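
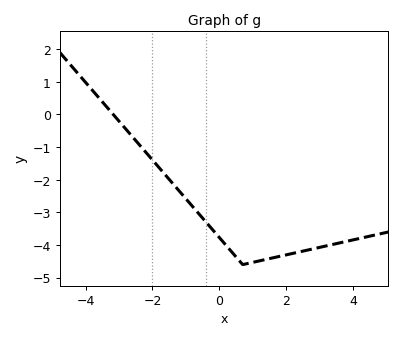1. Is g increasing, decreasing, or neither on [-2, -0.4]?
decreasing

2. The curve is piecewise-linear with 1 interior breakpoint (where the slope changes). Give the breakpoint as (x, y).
(0.7, -4.6)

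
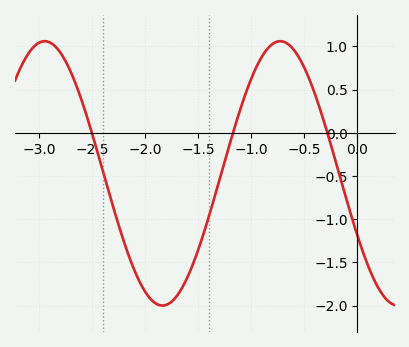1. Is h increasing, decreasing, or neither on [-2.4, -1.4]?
neither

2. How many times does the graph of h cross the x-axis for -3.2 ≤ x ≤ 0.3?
3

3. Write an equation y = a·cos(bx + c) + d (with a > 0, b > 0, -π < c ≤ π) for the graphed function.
y = 1.53cos(2.8x + 2.1) - 0.47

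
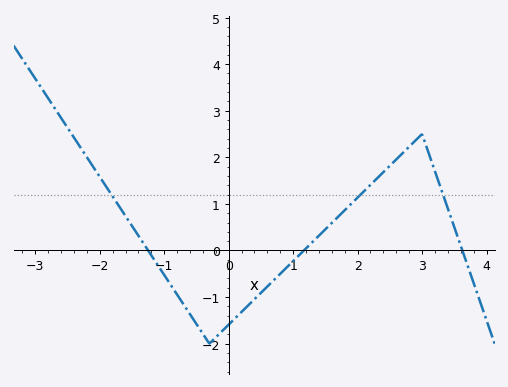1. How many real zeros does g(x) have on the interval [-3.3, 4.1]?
3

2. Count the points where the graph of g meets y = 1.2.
3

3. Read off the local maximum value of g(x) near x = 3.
2.5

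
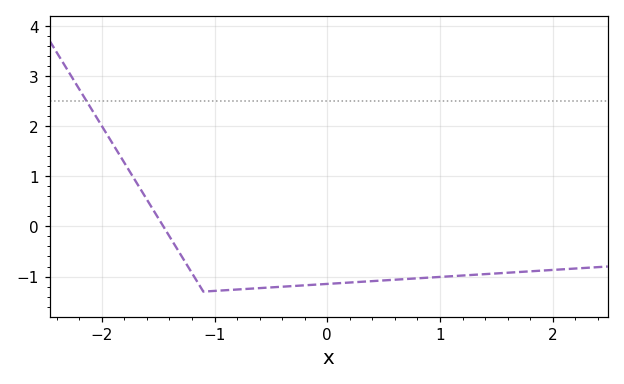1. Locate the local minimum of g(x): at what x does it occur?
-1.1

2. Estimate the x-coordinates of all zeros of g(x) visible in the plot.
-1.5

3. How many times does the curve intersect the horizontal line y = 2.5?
1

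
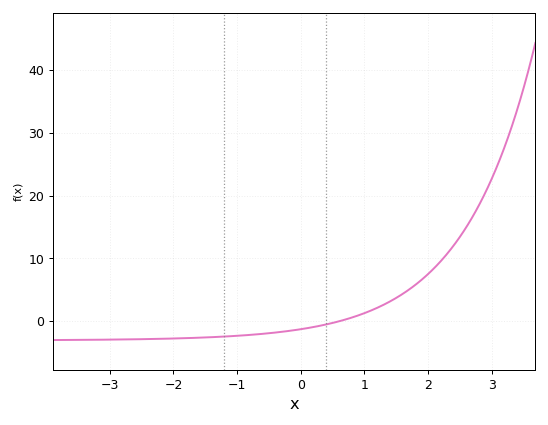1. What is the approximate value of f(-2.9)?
-2.92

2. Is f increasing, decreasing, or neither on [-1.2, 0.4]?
increasing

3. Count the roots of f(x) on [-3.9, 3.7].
1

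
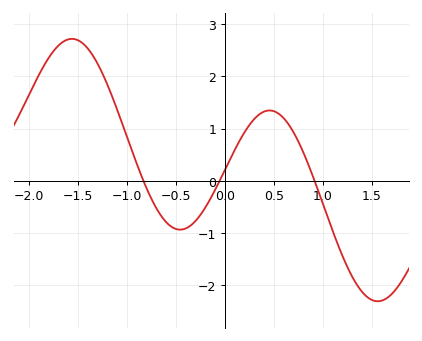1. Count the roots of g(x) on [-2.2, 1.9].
3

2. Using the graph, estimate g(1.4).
-2.12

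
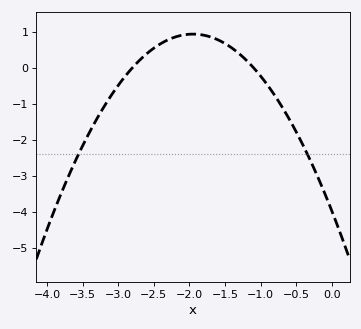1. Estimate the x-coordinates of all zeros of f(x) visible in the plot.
-2.8, -1.1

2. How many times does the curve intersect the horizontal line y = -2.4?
2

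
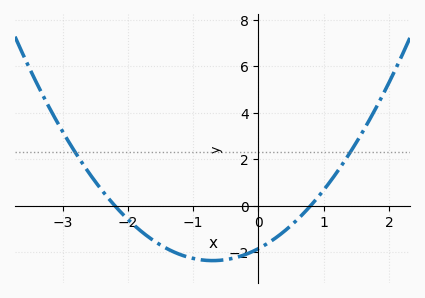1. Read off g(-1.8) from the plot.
-1.09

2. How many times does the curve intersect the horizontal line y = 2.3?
2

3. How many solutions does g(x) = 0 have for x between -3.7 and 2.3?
2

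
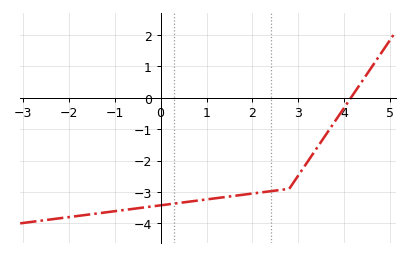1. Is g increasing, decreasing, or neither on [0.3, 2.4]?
increasing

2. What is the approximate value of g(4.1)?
-0.091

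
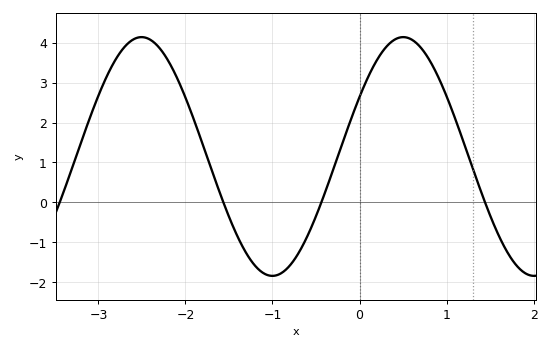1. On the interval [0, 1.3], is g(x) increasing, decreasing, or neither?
neither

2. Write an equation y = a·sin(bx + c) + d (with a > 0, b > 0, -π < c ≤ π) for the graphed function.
y = 2.99sin(2.09x + 0.522) + 1.15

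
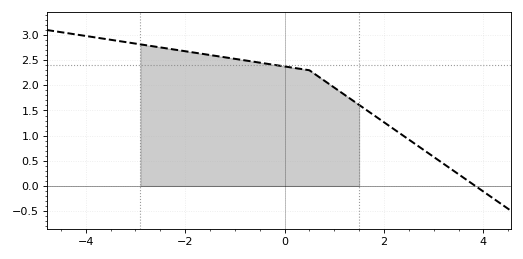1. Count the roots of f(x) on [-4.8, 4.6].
1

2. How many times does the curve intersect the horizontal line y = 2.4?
1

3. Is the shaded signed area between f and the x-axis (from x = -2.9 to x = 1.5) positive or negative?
positive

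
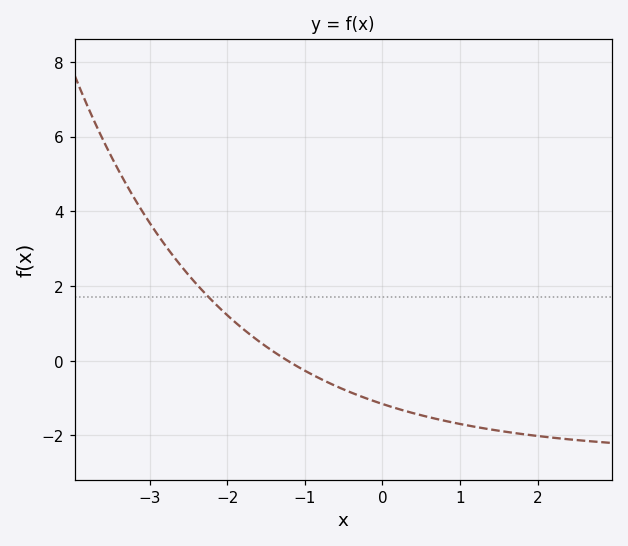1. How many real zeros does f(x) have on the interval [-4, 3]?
1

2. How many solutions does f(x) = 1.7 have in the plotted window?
1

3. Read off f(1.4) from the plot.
-1.8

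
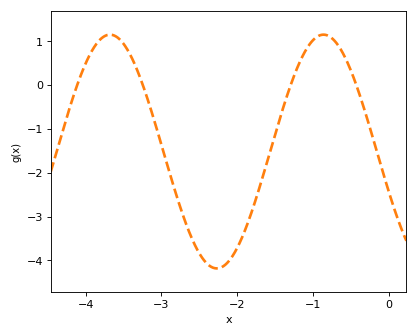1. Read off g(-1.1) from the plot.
0.8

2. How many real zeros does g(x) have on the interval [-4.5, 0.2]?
4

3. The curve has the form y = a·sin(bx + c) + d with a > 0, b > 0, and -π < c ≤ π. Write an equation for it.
y = 2.66sin(2.2x - 2.8) - 1.52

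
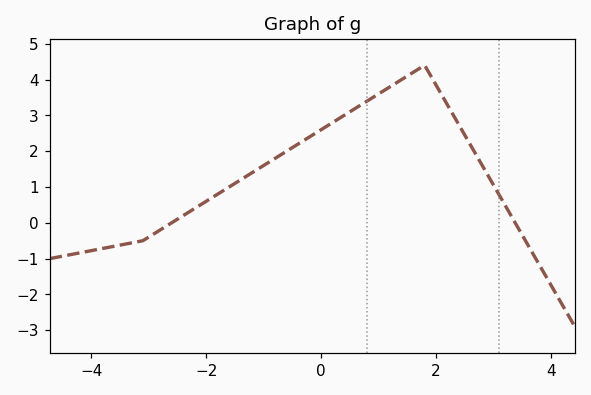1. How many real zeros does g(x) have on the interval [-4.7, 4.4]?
2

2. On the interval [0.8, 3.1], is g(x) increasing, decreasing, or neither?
neither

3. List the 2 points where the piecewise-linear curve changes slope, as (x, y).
(-3.1, -0.5); (1.8, 4.4)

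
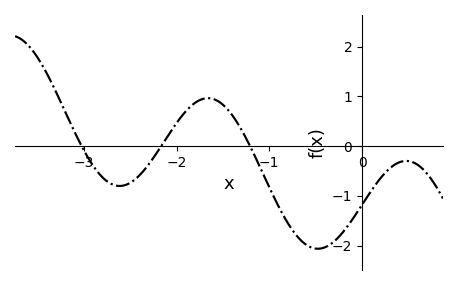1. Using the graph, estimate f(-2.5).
-0.738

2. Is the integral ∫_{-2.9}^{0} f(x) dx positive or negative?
negative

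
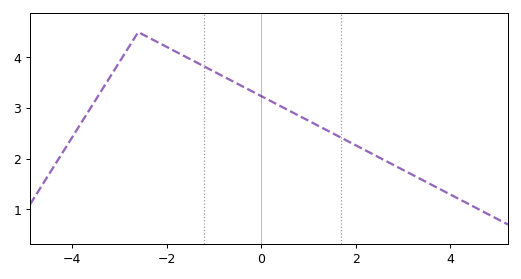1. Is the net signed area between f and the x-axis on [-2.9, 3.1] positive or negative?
positive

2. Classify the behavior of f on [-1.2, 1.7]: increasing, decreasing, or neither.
decreasing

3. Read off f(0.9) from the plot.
2.8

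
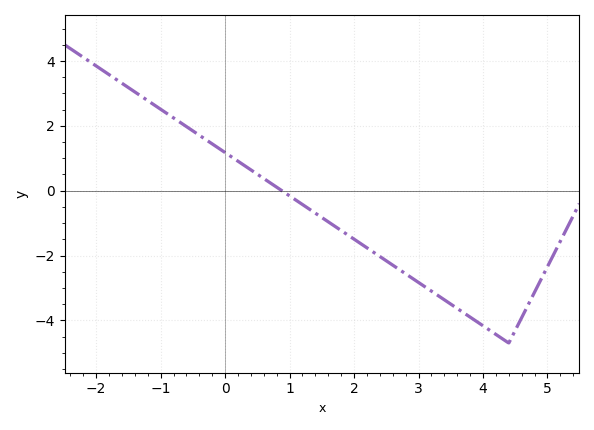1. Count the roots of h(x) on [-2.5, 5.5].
1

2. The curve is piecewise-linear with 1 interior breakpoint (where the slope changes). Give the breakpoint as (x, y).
(4.4, -4.7)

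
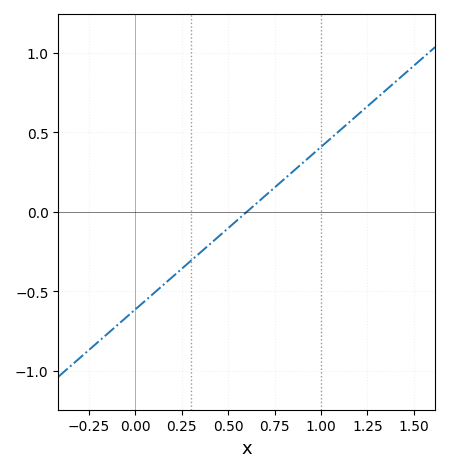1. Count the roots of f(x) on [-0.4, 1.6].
1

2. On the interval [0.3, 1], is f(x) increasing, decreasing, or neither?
increasing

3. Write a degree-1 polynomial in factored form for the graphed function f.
y = 1.02(x - 0.6)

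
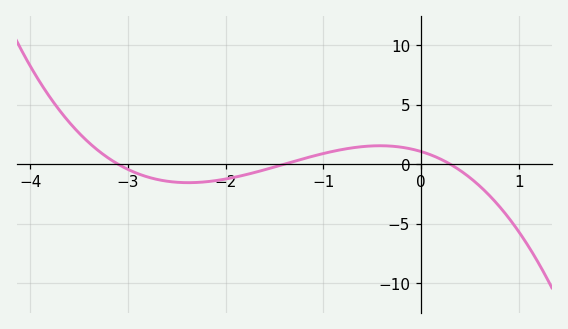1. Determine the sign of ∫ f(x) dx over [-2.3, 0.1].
positive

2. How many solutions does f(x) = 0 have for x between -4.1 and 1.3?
3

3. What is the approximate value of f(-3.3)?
1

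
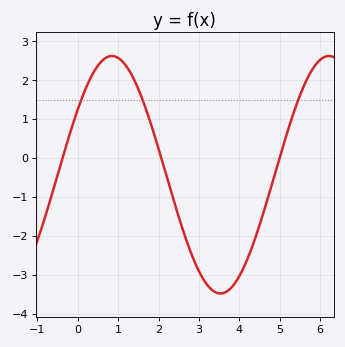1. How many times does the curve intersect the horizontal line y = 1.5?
3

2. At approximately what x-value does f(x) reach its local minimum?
3.53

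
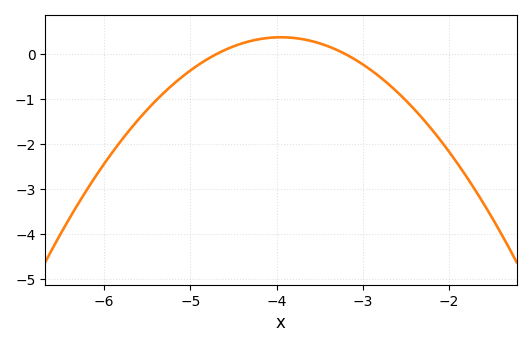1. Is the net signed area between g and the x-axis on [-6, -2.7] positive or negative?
negative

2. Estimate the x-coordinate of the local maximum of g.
-3.95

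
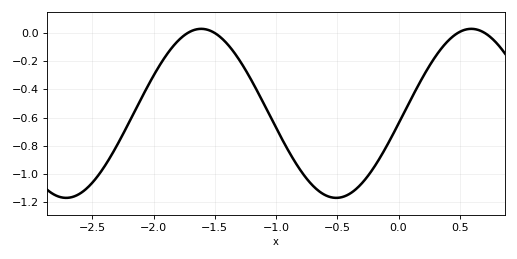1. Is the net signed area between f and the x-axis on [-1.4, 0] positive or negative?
negative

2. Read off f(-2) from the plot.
-0.3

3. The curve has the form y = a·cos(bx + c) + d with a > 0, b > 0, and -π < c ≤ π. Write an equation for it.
y = 0.6cos(2.9x - 1.7) - 0.57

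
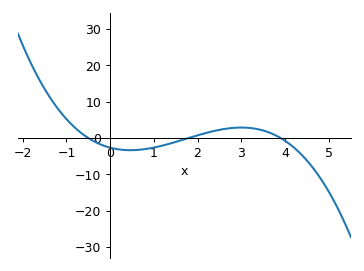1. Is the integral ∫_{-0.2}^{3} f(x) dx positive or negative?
negative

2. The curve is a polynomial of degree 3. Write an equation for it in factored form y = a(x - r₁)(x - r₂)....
y = -0.76(x + 0.5)(x - 1.8)(x - 3.9)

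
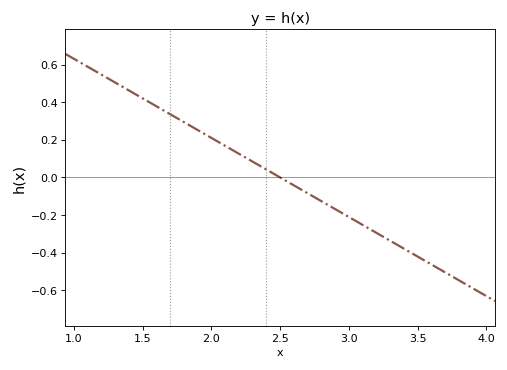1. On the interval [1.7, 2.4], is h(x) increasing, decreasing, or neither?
decreasing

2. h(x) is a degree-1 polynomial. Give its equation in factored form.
y = -0.42(x - 2.5)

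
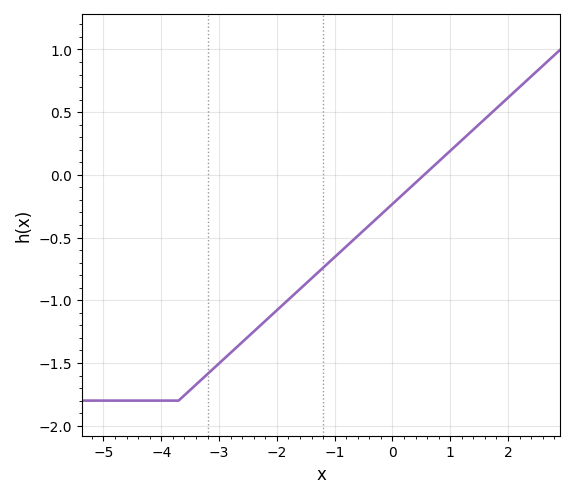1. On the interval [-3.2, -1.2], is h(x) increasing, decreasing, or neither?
increasing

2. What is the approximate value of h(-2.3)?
-1.2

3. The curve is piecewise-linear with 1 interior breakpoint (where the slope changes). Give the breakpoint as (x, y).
(-3.7, -1.8)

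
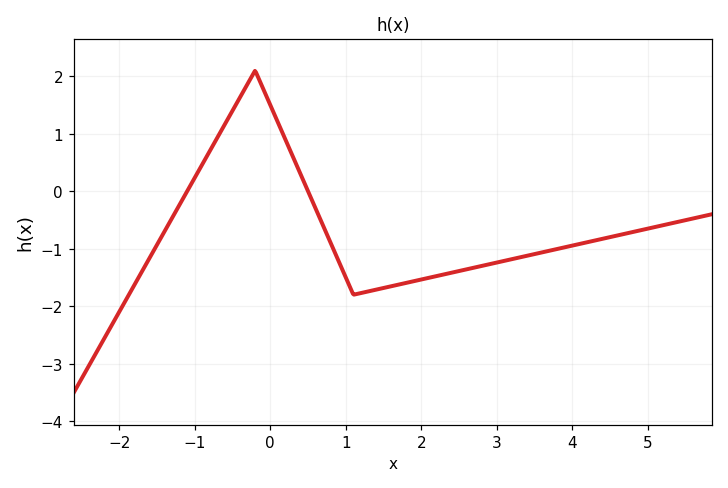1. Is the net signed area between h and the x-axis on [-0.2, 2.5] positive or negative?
negative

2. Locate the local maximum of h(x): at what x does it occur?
-0.2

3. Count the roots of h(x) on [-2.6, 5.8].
2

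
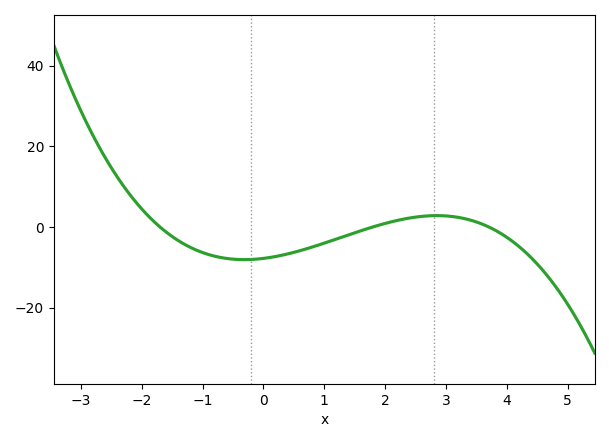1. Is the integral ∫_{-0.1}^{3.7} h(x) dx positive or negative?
negative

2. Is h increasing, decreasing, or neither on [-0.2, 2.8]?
increasing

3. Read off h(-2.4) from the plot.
12.4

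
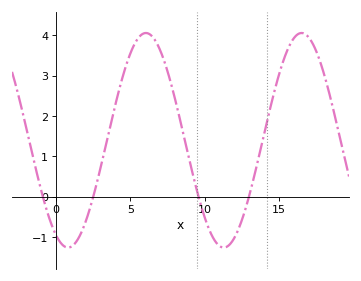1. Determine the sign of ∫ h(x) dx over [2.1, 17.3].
positive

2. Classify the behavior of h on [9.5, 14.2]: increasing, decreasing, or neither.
neither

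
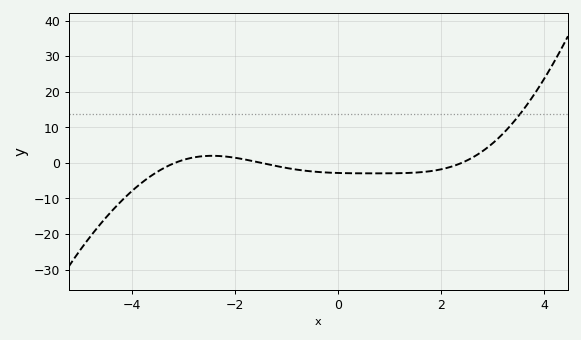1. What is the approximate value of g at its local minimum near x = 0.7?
-3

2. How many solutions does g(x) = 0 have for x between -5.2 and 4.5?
3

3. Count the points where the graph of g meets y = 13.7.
1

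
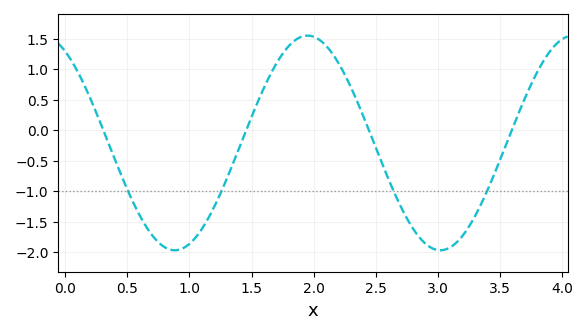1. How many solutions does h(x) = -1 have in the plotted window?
4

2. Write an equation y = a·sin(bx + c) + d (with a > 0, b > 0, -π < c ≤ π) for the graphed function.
y = 1.76sin(2.94x + 2.12) - 0.21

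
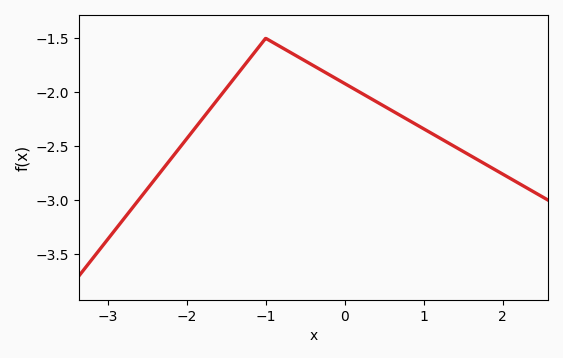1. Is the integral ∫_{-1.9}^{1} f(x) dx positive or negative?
negative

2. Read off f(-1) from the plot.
-1.5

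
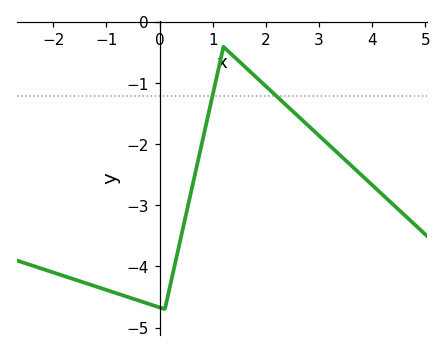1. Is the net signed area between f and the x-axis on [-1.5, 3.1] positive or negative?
negative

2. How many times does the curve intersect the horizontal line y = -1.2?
2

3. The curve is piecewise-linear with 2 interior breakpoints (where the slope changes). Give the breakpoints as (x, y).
(0.1, -4.7); (1.2, -0.4)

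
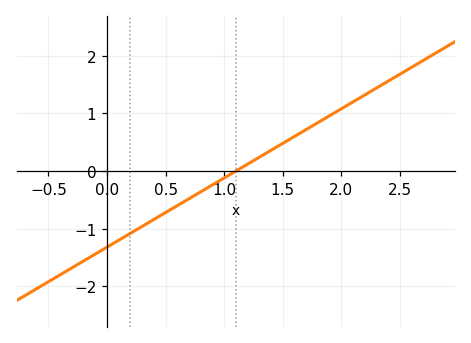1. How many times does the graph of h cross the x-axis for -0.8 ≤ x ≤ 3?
1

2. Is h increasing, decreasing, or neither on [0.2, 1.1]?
increasing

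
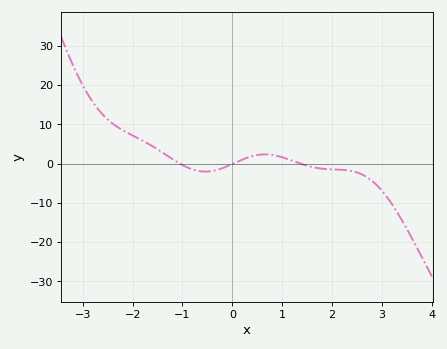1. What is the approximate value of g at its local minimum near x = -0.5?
-2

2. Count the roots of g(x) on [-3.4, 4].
3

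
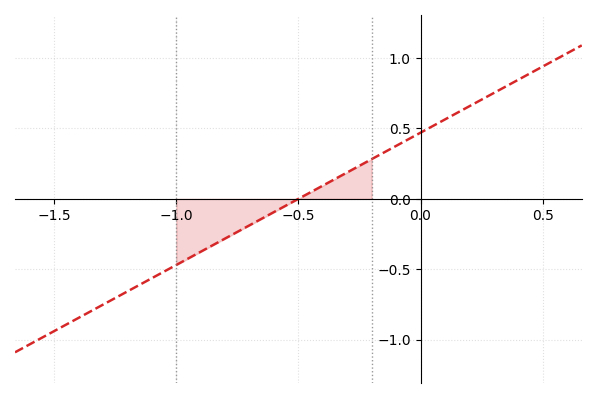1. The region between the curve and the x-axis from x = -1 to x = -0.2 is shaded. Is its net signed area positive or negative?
negative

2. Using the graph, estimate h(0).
0.45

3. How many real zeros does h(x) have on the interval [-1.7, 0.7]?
1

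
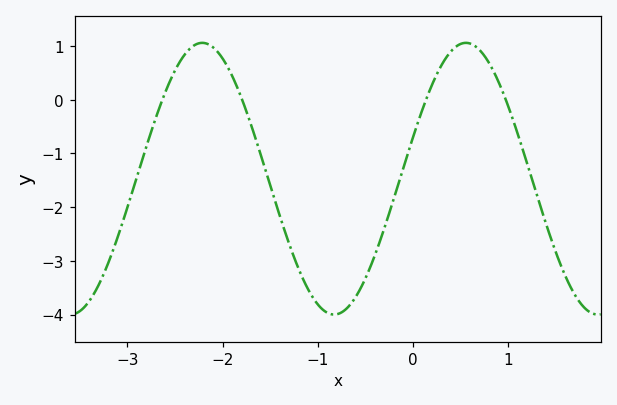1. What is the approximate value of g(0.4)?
0.9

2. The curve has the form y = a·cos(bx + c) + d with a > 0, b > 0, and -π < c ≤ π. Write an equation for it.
y = 2.53cos(2.3x - 1.3) - 1.47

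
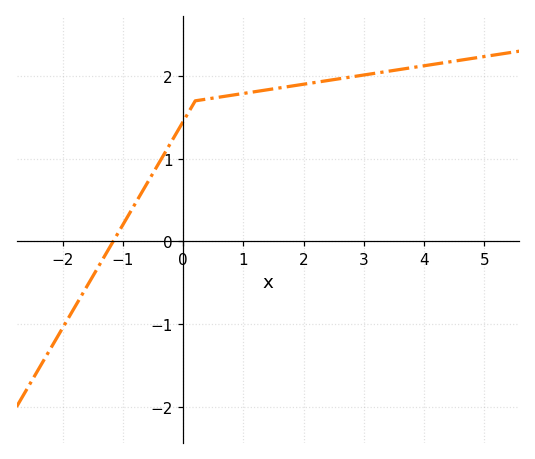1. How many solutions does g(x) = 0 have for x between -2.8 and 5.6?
1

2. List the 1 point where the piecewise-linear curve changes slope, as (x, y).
(0.2, 1.7)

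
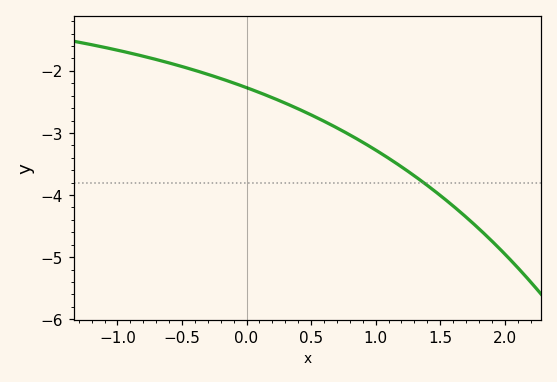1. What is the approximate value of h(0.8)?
-3.03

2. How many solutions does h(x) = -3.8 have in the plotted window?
1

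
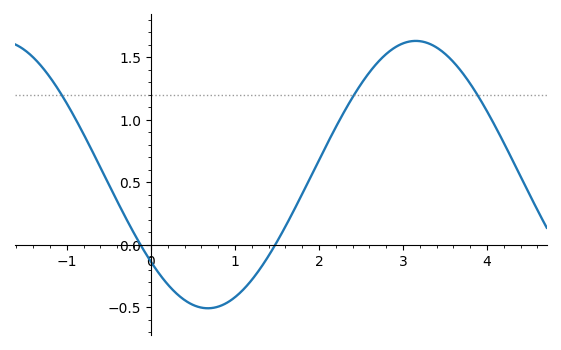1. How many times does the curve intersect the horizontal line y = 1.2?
3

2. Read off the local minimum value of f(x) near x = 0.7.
-0.5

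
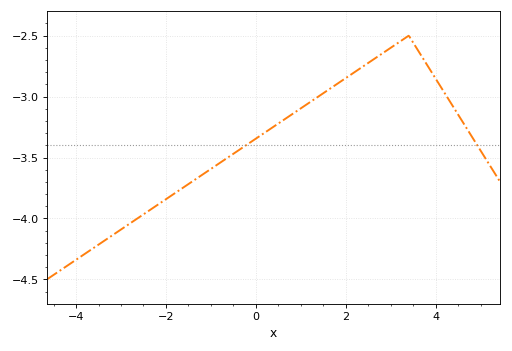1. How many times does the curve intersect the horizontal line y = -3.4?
2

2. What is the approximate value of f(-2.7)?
-4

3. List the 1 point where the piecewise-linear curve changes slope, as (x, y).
(3.4, -2.5)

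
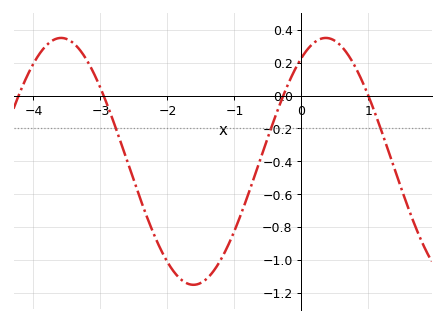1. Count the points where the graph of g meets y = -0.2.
3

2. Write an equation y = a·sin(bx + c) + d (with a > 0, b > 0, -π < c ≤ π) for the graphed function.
y = 0.75sin(1.6x + 0.99) - 0.4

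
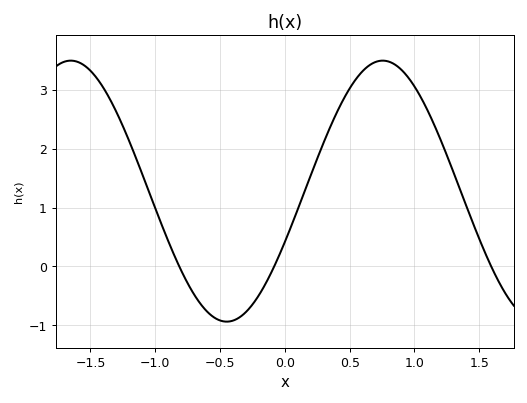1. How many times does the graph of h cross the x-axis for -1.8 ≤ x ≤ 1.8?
3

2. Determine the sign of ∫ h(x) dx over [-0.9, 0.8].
positive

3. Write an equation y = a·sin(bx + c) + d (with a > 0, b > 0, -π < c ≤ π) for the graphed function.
y = 2.22sin(2.6x - 0.4) + 1.28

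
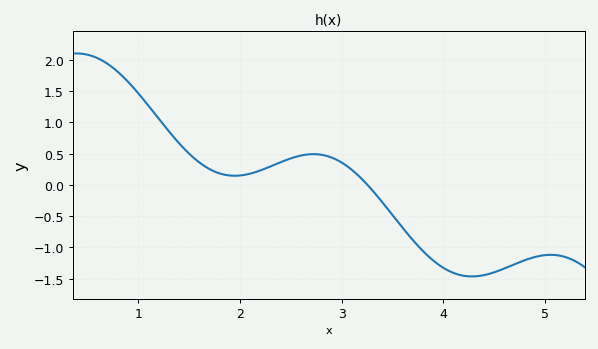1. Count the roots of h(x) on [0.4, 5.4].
1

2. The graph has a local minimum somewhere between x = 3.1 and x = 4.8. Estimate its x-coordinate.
4.3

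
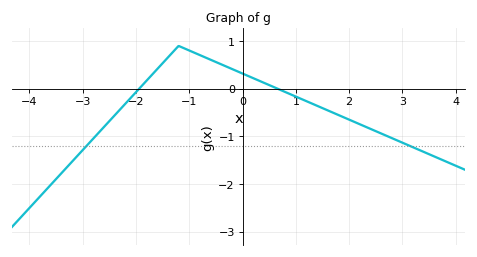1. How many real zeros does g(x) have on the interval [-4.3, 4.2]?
2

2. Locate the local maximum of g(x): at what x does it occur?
-1.2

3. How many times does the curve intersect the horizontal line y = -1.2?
2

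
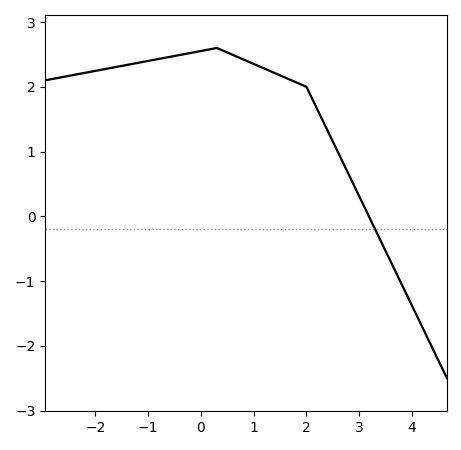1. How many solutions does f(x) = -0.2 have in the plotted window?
1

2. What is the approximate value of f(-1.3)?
2.4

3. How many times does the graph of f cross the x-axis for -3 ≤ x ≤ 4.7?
1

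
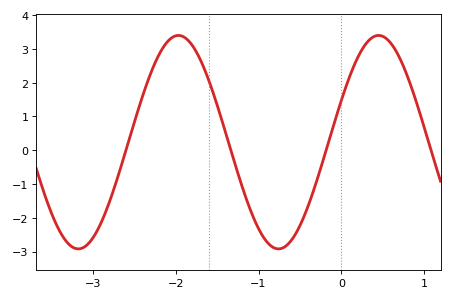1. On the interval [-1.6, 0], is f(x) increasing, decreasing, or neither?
neither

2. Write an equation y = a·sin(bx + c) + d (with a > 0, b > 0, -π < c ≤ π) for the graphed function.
y = 3.16sin(2.6x + 0.4) + 0.24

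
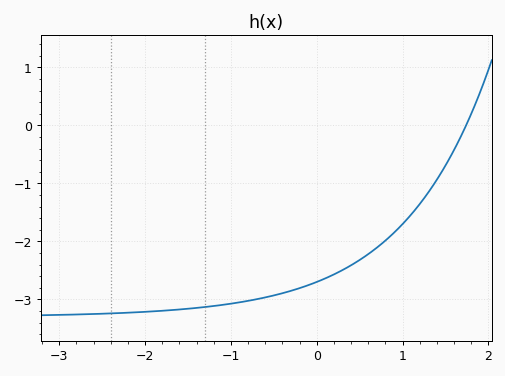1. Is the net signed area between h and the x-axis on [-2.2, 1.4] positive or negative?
negative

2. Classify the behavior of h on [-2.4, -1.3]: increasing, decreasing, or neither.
increasing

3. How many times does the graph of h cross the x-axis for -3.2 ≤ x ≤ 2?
1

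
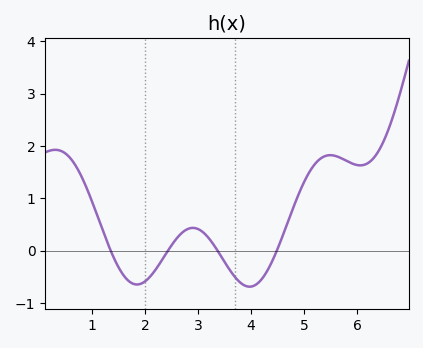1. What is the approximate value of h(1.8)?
-0.6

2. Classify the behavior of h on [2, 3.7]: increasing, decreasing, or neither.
neither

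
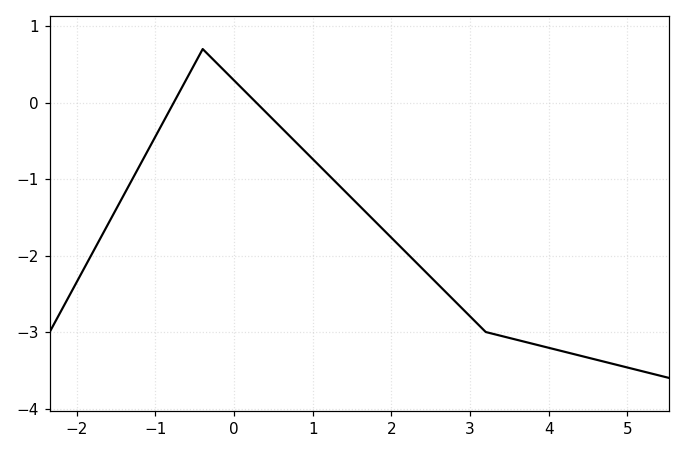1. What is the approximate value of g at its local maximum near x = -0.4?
0.7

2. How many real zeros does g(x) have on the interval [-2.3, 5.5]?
2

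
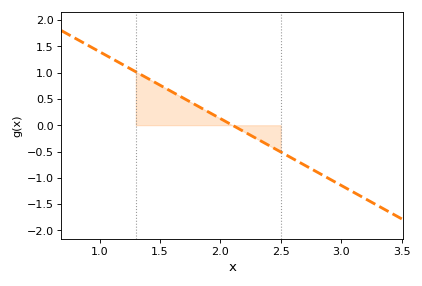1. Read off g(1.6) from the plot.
0.635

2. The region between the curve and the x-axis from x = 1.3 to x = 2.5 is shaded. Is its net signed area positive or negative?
positive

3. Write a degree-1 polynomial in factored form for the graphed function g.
y = -1.27(x - 2.1)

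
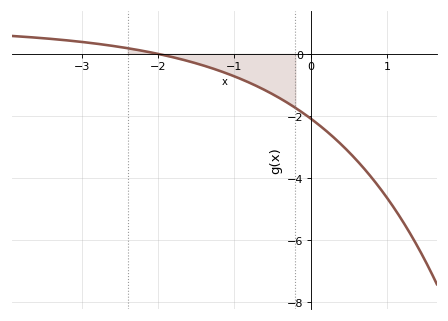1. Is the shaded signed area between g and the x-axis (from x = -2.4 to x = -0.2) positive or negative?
negative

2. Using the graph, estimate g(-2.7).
0.2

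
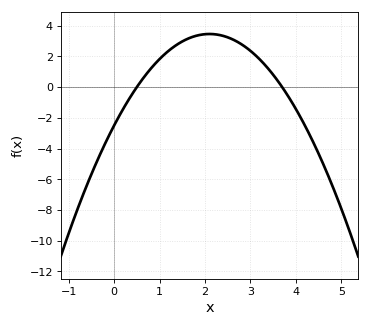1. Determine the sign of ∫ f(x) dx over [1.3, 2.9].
positive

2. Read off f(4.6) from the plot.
-4.98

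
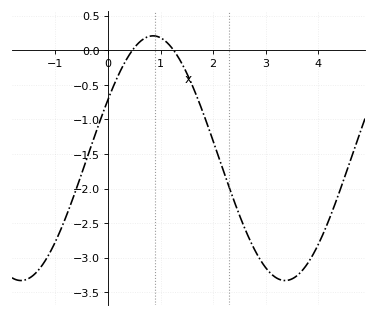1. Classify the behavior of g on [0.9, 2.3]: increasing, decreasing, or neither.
decreasing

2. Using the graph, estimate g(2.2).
-1.75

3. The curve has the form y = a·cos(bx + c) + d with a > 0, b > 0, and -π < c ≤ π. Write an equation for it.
y = 1.77cos(1.25x - 1.07) - 1.56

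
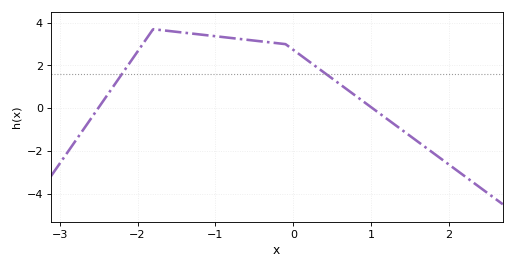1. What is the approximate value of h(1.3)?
-0.766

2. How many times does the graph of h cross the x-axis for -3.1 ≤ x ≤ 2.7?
2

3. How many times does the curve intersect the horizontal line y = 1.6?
2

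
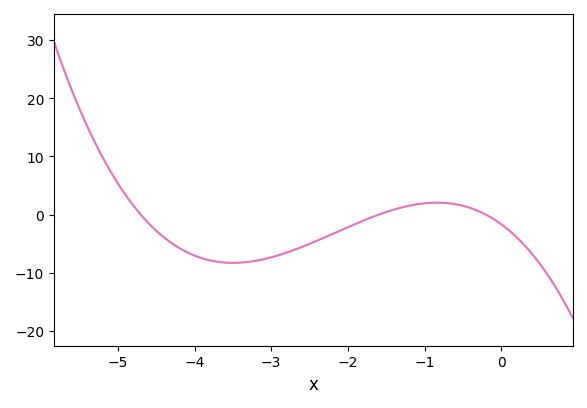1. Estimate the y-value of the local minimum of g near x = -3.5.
-8.28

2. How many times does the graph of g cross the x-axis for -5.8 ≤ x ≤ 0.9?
3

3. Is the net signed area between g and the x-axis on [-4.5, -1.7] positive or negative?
negative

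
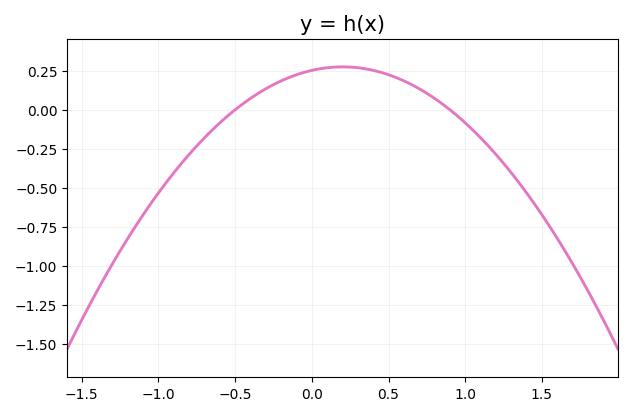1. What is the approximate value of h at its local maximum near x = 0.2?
0.25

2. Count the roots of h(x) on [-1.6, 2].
2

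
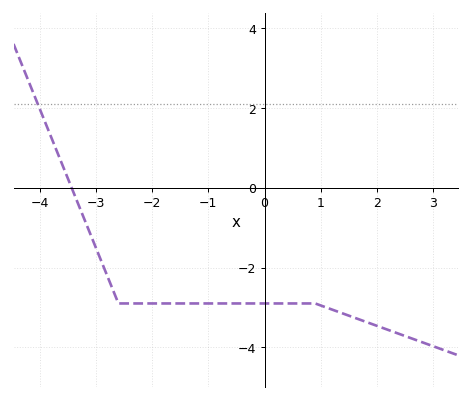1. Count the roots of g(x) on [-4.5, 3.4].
1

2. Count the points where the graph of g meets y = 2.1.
1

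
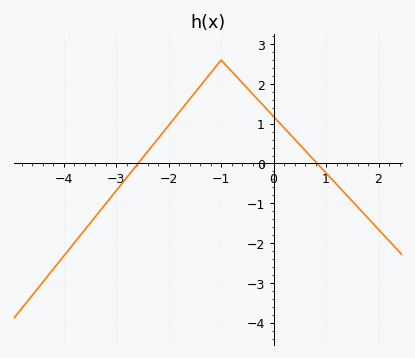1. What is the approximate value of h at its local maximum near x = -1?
2.6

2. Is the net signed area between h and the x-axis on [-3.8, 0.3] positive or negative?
positive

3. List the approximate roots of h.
-2.6, 0.8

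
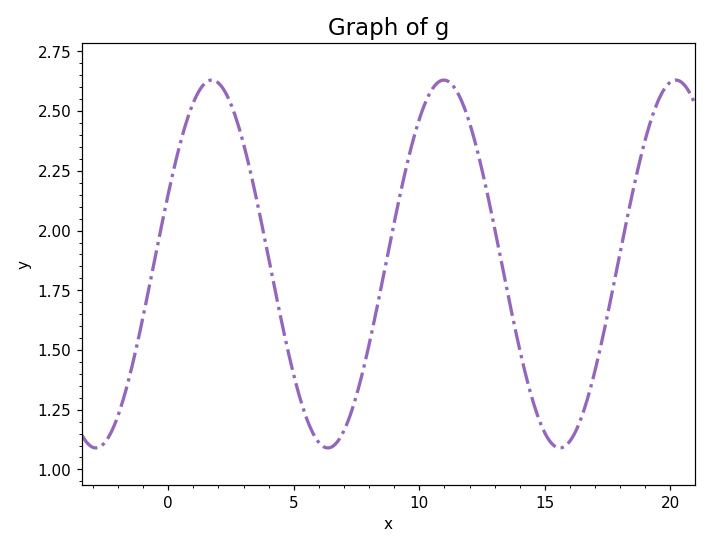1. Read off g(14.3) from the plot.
1.37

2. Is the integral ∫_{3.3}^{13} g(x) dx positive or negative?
positive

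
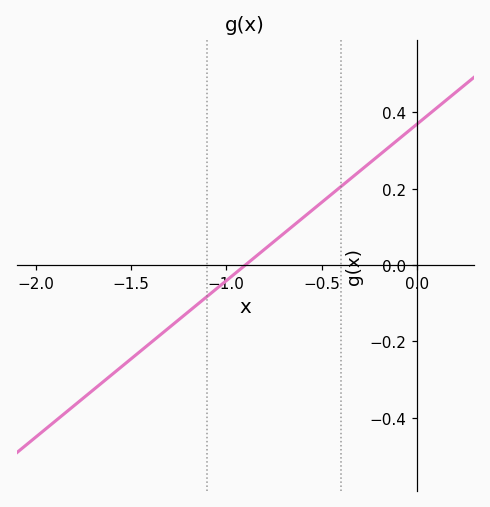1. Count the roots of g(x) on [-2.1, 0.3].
1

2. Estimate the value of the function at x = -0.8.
0.041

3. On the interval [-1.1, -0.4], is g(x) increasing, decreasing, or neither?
increasing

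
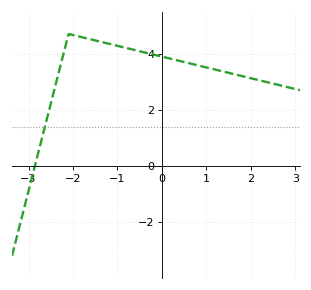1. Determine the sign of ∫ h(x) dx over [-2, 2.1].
positive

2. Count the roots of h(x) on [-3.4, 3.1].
1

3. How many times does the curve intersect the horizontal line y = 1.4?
1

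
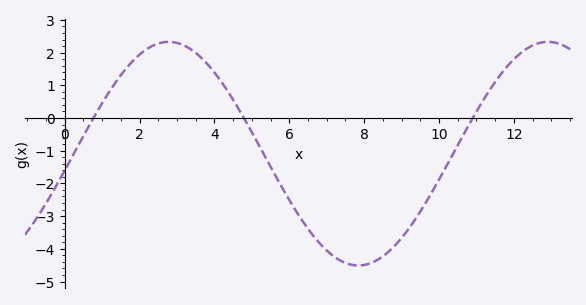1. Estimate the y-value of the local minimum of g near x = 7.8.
-4.5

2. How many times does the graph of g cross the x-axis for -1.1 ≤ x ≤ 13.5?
3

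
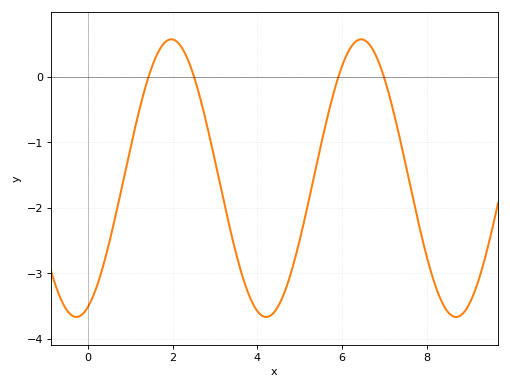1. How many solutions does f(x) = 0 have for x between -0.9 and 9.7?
4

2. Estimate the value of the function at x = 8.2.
-3.2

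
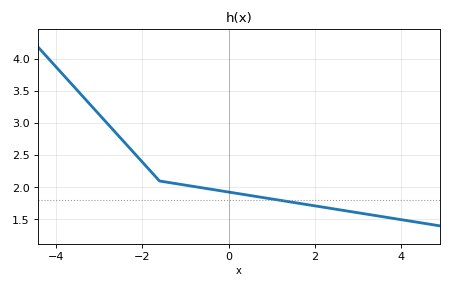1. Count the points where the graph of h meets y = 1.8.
1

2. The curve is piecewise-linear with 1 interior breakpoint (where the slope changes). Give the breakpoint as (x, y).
(-1.6, 2.1)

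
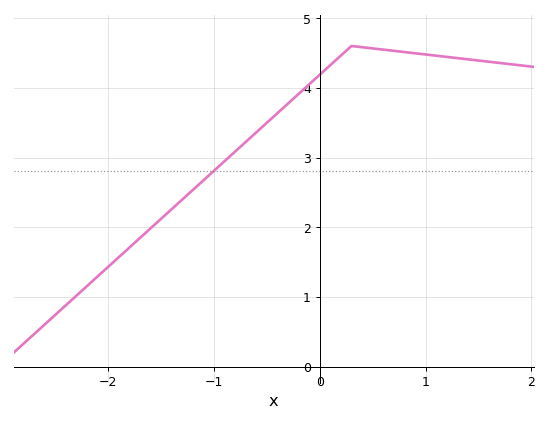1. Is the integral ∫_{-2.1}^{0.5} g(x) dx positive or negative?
positive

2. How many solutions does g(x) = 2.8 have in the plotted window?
1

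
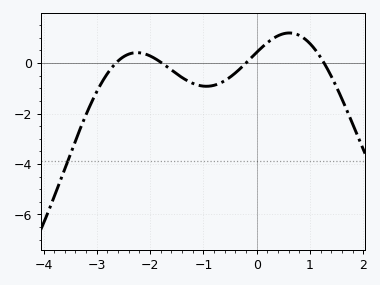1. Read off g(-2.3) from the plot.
0.404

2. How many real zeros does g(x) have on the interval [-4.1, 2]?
4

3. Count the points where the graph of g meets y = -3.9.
1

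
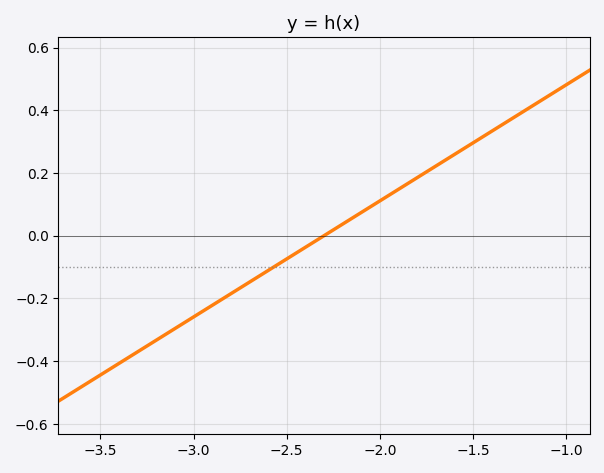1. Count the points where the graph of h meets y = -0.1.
1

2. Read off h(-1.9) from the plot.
0.148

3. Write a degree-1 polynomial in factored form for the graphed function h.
y = 0.37(x + 2.3)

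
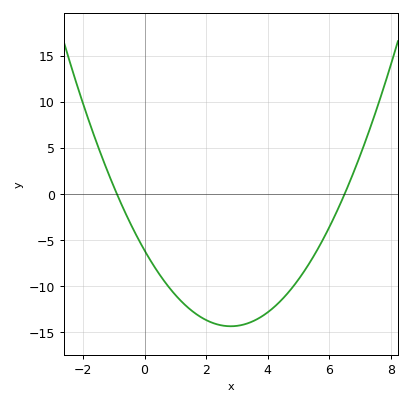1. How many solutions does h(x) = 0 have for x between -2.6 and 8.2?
2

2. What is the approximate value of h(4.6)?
-11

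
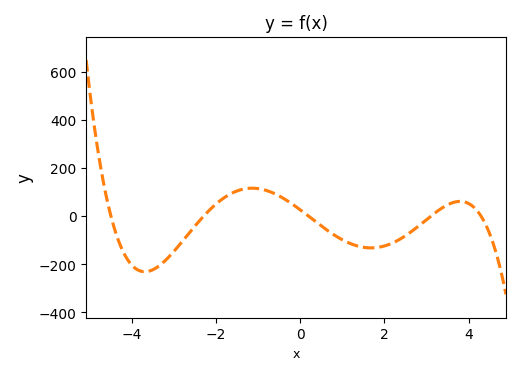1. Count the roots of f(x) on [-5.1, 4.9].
5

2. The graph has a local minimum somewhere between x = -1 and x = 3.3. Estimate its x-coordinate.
1.68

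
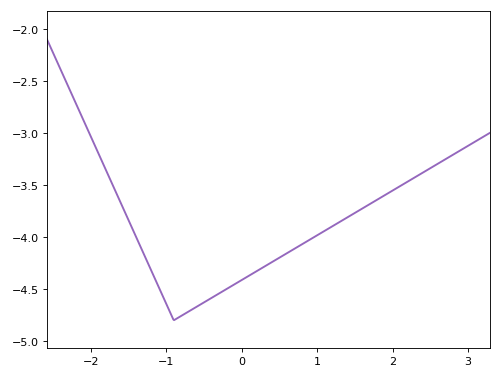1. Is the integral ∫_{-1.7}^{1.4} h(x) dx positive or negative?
negative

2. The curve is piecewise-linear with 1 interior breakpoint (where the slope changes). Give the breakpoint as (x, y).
(-0.9, -4.8)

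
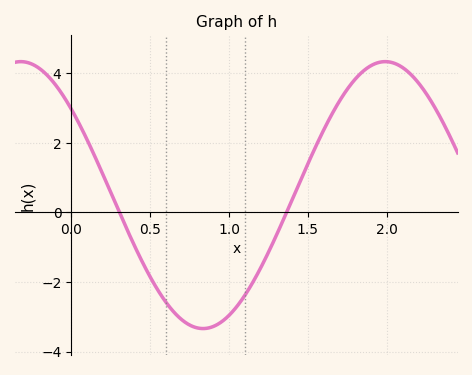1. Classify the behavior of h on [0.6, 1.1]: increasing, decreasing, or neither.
neither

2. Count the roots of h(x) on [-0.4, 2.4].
2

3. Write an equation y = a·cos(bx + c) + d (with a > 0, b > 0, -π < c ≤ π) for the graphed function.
y = 3.84cos(2.72x + 0.87) + 0.5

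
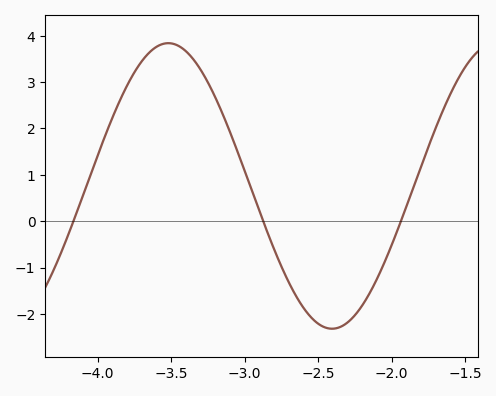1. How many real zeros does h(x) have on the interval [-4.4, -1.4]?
3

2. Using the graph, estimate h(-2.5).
-2.2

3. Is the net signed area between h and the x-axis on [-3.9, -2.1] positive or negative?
positive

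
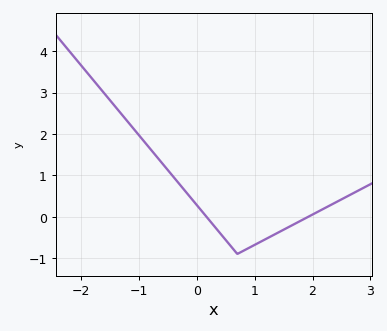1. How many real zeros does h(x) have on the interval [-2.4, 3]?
2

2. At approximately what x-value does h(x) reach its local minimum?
0.7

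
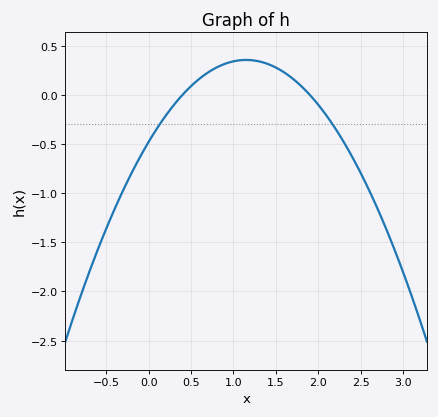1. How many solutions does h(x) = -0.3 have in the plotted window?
2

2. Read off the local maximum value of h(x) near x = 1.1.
0.35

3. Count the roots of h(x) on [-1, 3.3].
2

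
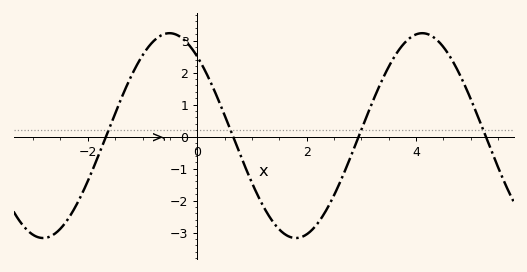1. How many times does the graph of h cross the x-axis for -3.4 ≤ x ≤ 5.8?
4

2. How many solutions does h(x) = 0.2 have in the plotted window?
4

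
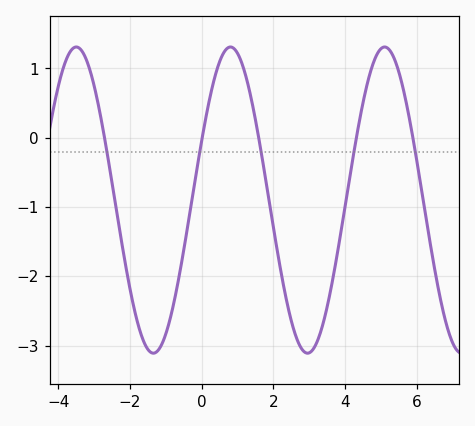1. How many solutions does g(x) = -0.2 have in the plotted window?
5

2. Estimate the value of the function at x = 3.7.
-1.9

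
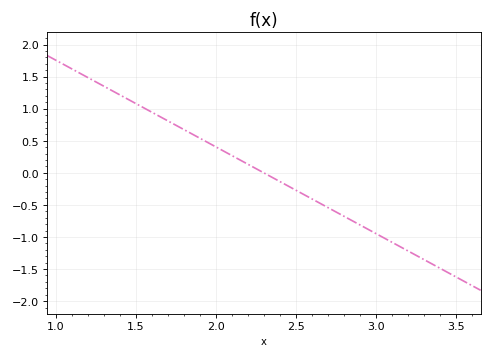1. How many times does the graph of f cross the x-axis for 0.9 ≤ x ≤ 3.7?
1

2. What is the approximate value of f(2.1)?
0.27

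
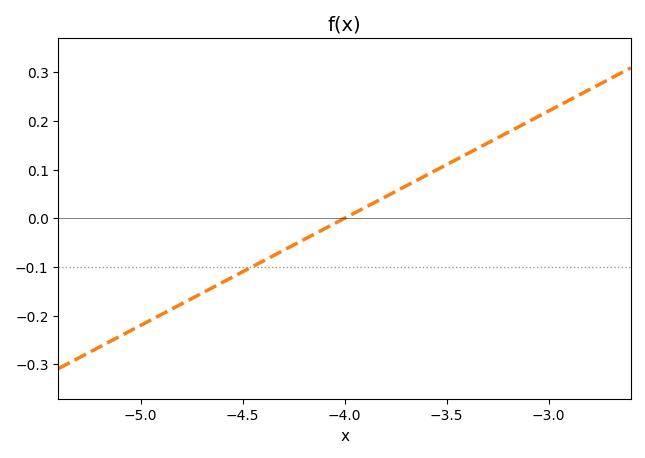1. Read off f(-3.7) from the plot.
0.07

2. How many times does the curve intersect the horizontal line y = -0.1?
1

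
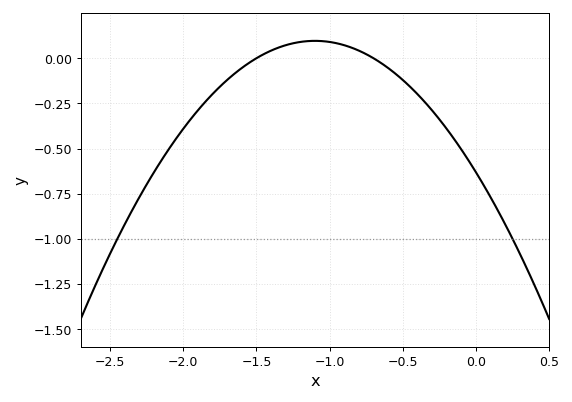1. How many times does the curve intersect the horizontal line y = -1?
2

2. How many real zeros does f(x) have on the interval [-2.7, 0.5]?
2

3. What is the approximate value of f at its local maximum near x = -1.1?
0.1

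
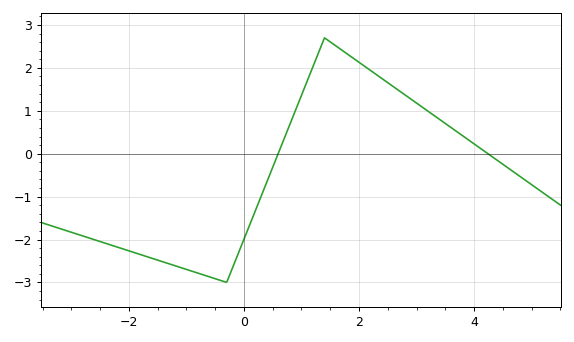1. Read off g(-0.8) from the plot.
-2.78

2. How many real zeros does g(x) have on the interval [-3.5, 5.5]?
2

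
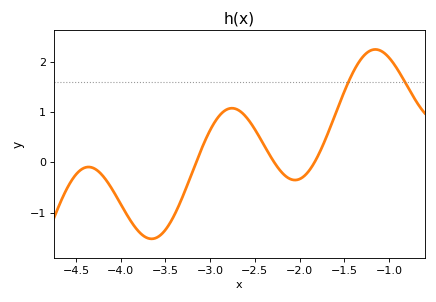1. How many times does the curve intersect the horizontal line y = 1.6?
2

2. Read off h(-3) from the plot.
0.642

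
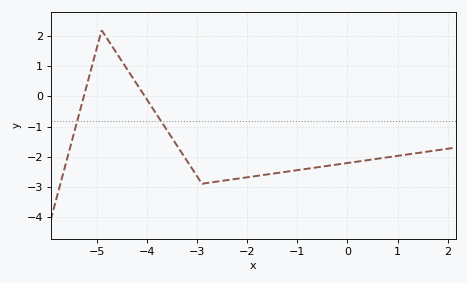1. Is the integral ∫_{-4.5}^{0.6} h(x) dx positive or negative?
negative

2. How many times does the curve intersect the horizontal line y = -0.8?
2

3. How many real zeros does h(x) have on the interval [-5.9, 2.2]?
2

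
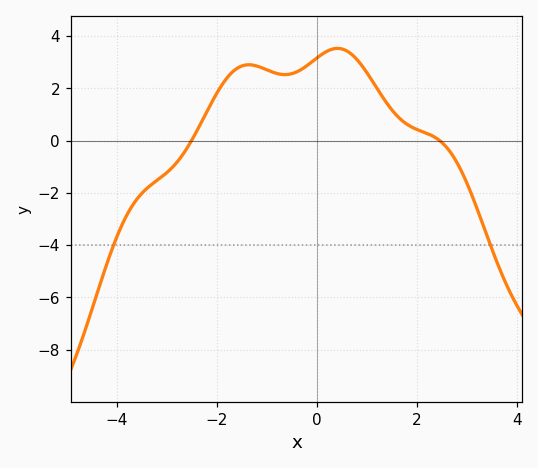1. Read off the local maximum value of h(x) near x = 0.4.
3.6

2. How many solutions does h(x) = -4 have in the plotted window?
2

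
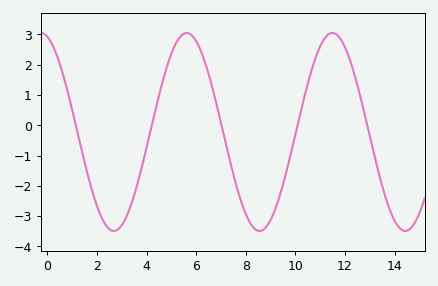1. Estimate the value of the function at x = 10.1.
0.1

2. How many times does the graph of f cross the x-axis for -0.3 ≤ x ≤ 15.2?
5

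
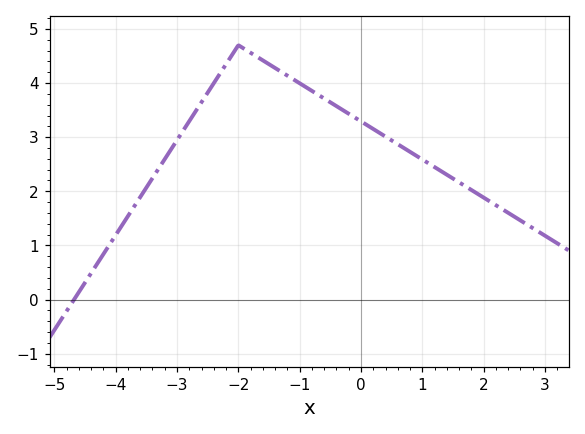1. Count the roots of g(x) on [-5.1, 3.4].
1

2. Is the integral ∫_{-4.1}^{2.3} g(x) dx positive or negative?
positive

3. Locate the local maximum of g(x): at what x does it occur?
-2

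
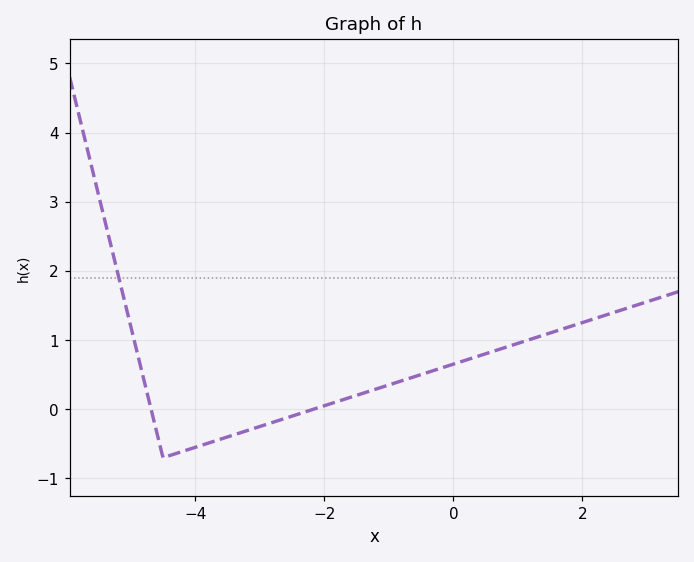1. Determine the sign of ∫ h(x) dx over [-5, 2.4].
positive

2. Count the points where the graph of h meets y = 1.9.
1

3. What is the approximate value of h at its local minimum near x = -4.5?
-0.699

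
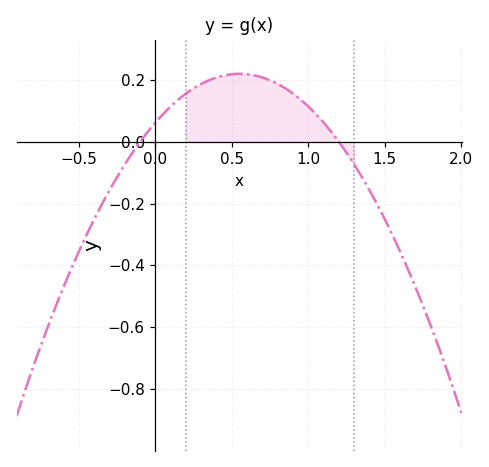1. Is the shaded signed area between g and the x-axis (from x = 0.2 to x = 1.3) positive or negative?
positive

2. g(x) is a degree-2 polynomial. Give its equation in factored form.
y = -0.52(x + 0.1)(x - 1.2)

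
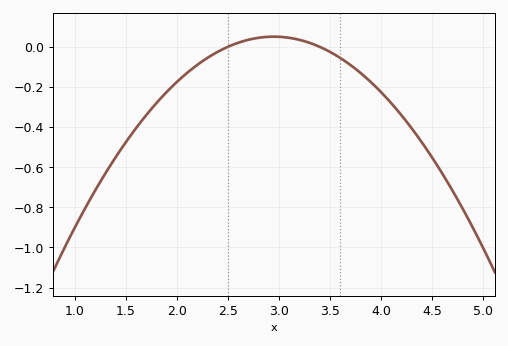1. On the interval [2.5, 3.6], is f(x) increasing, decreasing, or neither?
neither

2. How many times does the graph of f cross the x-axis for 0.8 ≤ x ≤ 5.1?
2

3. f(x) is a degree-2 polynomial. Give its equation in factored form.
y = -0.25(x - 2.5)(x - 3.4)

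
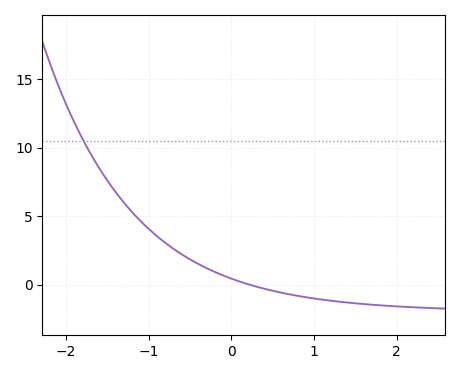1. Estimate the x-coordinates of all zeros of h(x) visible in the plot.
0.219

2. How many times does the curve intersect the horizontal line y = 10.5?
1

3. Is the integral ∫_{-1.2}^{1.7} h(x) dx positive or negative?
positive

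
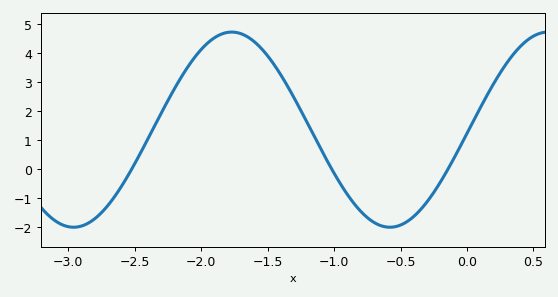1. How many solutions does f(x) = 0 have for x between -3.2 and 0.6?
3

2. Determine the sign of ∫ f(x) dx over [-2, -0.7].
positive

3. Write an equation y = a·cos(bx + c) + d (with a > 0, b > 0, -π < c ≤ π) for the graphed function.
y = 3.36cos(2.64x - 1.61) + 1.36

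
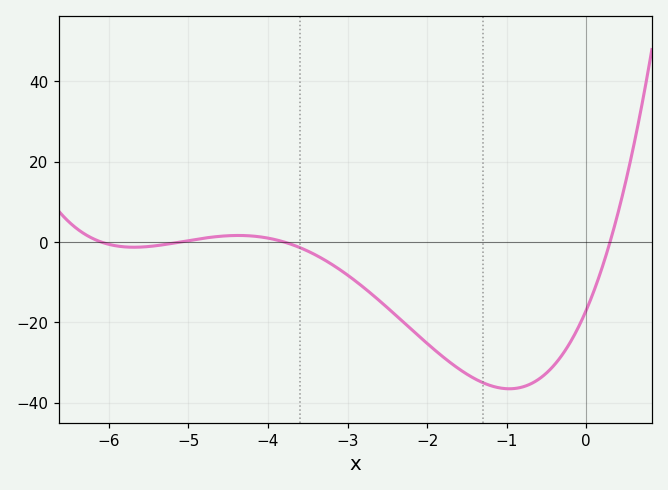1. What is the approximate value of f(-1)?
-36.5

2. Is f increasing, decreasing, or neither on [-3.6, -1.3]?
decreasing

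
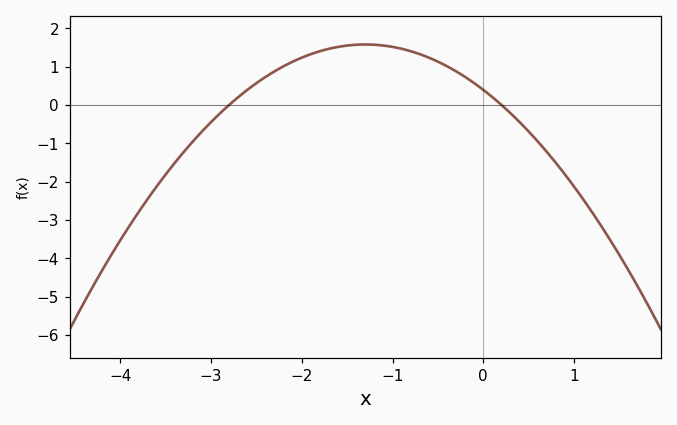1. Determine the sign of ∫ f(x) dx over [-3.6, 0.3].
positive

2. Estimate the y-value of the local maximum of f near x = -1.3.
1.6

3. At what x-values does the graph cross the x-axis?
-2.8, 0.2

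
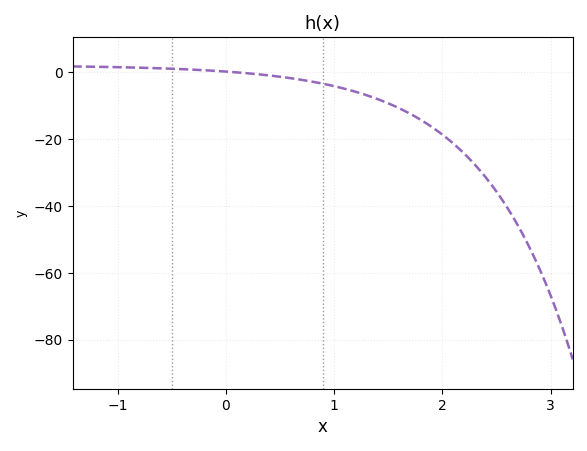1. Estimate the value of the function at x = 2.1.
-22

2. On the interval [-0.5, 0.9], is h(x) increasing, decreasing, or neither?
decreasing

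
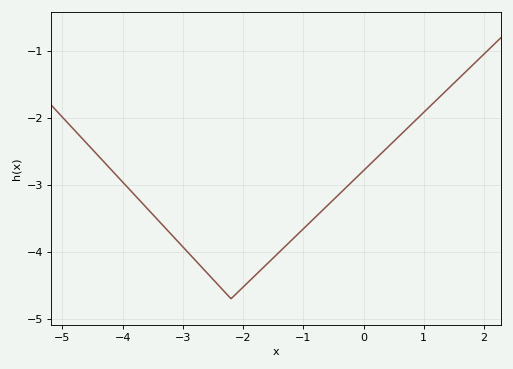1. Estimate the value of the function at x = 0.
-2.8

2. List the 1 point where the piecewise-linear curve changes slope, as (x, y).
(-2.2, -4.7)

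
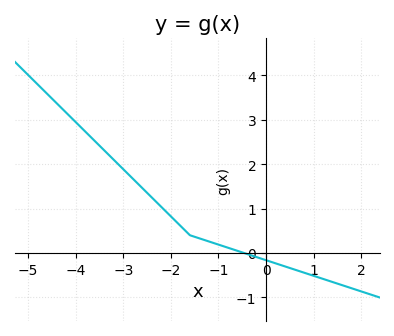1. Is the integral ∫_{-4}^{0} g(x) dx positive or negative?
positive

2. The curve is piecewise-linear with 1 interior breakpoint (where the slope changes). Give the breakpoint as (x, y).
(-1.6, 0.4)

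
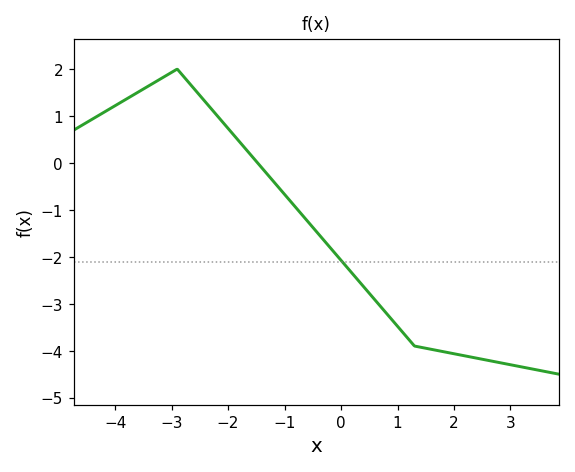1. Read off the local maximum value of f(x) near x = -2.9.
2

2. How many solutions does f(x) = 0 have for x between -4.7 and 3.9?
1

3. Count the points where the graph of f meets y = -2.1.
1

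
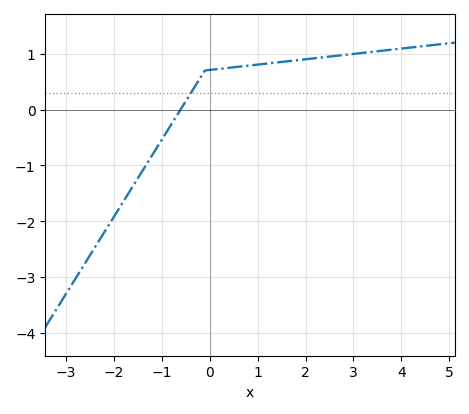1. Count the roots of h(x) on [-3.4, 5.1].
1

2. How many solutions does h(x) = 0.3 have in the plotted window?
1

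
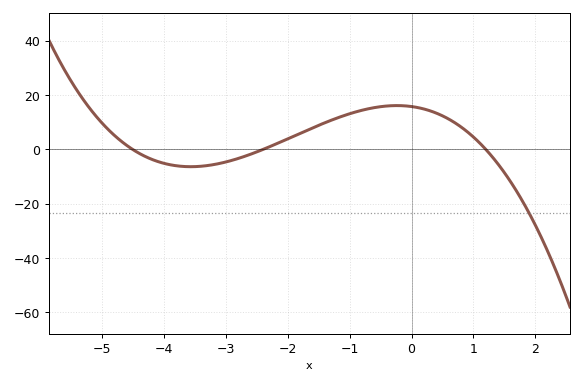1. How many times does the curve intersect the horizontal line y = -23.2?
1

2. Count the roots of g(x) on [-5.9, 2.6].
3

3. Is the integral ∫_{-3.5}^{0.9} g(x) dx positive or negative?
positive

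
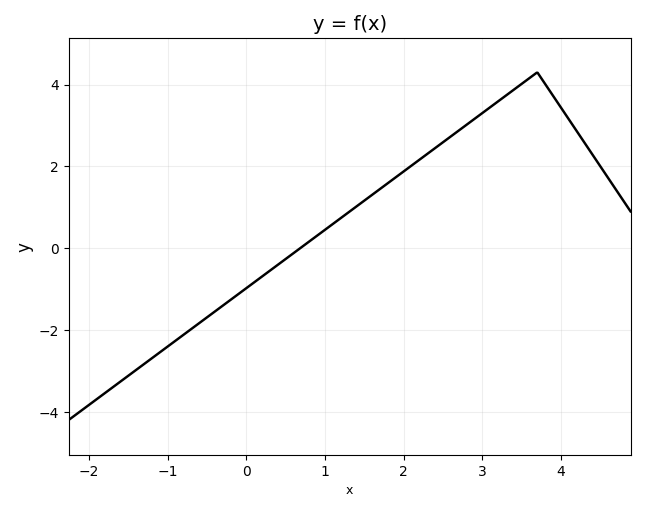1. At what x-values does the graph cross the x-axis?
0.686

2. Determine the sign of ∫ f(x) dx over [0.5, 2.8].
positive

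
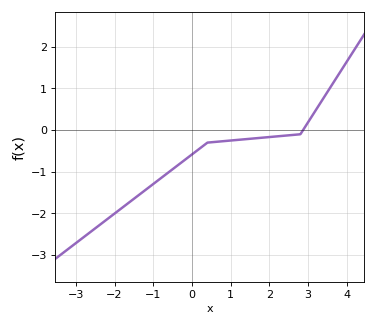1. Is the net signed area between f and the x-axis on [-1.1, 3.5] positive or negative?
negative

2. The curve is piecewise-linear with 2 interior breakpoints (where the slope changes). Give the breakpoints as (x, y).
(0.4, -0.3); (2.8, -0.1)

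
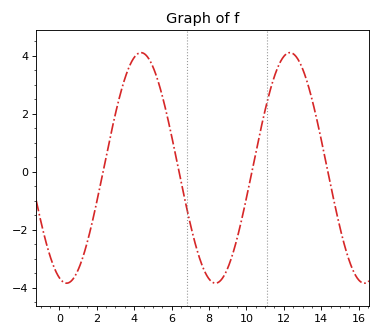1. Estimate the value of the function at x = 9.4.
-2.54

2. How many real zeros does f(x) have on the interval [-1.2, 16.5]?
4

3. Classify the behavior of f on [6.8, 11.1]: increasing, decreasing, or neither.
neither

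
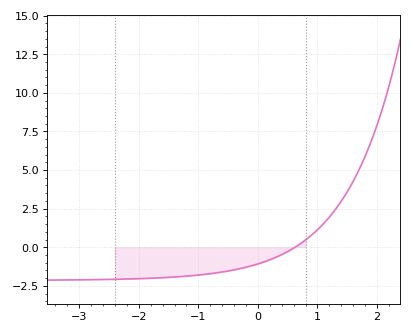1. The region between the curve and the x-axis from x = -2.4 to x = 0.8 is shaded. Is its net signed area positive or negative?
negative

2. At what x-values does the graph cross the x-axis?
0.6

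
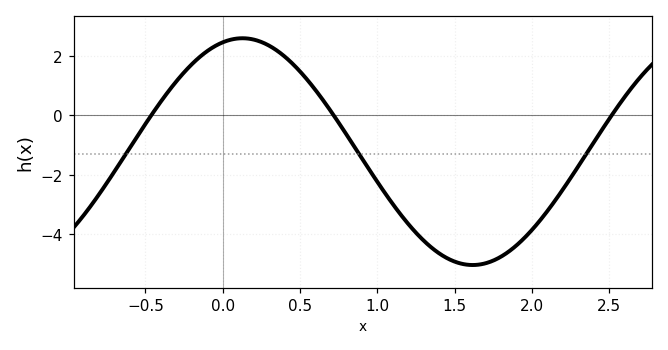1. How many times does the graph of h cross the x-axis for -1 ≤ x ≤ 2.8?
3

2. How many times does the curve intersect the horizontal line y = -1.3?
3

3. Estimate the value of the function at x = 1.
-2.24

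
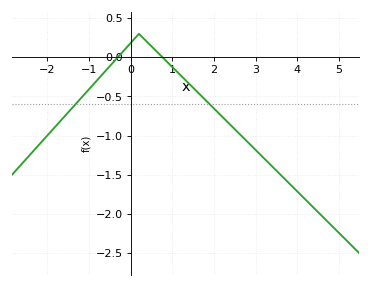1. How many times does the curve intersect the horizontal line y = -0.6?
2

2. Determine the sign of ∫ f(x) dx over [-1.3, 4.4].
negative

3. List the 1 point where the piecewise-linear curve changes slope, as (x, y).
(0.2, 0.3)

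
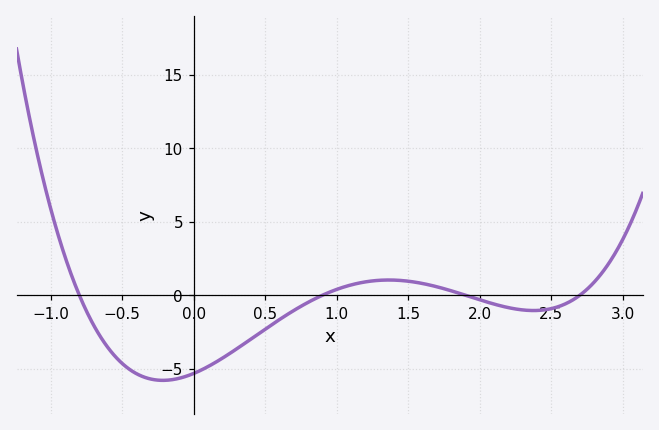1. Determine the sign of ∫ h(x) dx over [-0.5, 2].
negative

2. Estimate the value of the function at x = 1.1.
0.5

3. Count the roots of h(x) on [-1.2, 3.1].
4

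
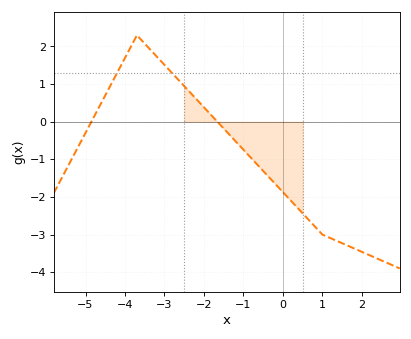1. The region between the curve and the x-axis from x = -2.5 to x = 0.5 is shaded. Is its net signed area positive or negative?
negative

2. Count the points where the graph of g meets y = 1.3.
2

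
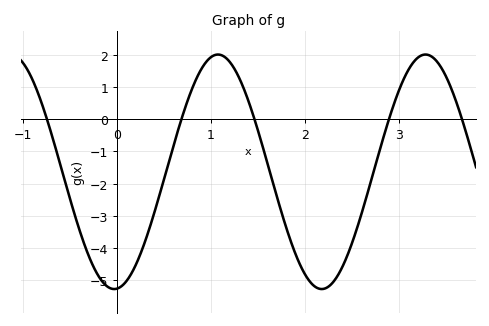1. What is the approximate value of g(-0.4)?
-3.4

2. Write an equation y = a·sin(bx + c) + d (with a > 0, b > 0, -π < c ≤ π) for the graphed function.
y = 3.64sin(2.9x - 1.5) - 1.63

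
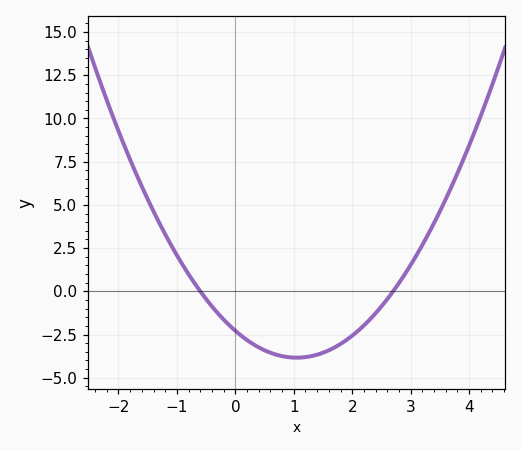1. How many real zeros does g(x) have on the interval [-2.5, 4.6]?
2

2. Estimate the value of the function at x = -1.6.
6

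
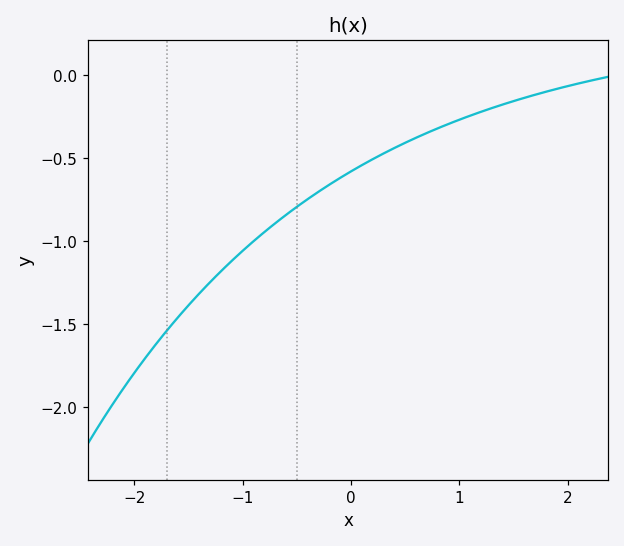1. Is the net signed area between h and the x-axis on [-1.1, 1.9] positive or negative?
negative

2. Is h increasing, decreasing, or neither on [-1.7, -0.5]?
increasing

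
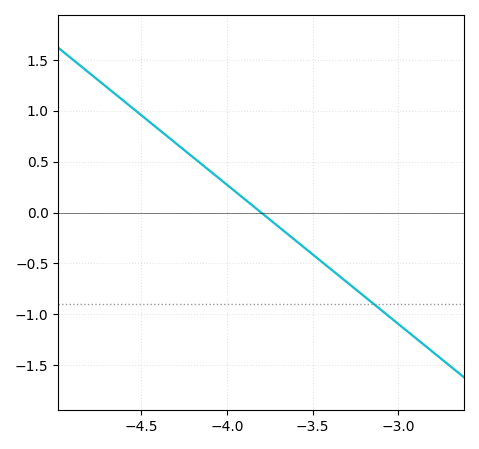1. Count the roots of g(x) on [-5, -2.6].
1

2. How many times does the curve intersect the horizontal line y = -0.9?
1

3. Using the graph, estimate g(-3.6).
-0.25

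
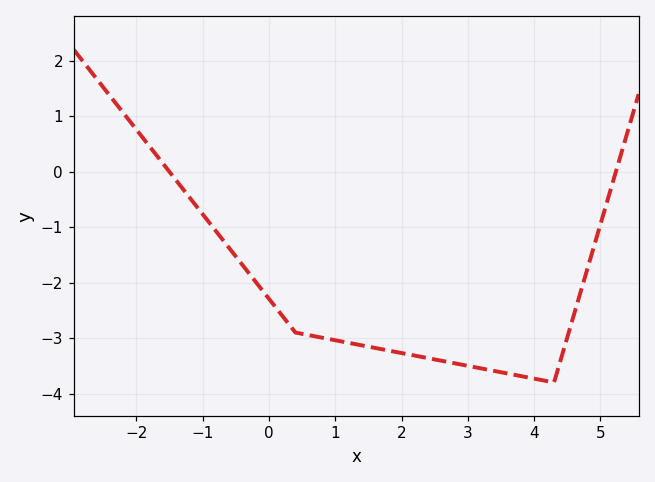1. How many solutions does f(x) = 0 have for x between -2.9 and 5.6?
2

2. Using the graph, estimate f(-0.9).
-0.916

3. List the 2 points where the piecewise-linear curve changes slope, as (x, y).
(0.4, -2.9); (4.3, -3.8)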